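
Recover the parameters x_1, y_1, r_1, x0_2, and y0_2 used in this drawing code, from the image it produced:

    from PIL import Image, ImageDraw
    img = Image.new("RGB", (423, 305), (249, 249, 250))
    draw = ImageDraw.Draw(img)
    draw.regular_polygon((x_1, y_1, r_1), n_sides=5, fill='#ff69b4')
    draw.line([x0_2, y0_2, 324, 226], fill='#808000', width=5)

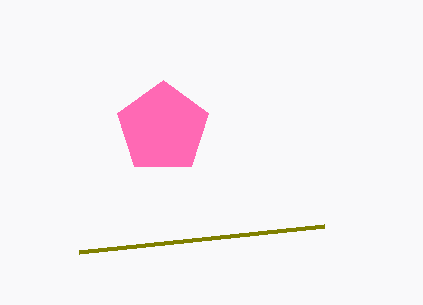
x_1 = 163, y_1 = 128, r_1 = 48, x0_2 = 79, y0_2 = 252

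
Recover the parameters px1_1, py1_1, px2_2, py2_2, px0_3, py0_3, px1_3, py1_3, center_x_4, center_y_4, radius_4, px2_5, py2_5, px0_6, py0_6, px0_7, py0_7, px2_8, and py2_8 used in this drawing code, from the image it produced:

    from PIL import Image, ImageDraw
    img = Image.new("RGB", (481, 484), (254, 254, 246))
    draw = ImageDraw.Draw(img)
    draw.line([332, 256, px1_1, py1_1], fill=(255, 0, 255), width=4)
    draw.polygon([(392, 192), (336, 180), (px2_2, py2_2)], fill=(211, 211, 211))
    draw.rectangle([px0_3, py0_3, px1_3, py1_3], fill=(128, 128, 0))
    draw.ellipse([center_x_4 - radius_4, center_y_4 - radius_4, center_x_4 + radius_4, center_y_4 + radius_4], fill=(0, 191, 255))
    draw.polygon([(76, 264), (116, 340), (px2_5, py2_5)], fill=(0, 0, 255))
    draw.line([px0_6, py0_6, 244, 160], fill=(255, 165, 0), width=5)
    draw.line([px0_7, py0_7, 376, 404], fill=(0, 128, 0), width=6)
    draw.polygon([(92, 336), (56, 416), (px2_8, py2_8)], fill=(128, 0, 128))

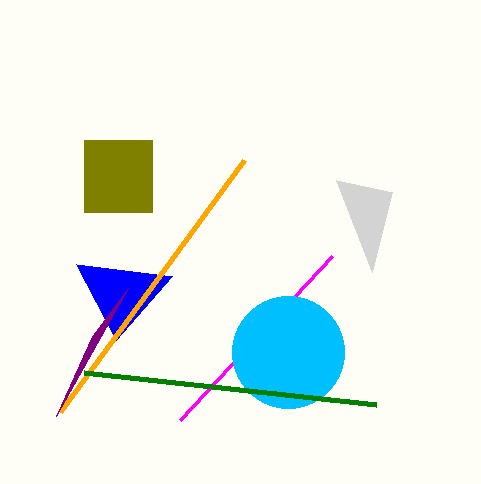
px1_1 = 180; py1_1 = 420; px2_2 = 372; py2_2 = 272; px0_3 = 84; py0_3 = 140; px1_3 = 152; py1_3 = 212; center_x_4 = 288; center_y_4 = 352; radius_4 = 56; px2_5 = 172; py2_5 = 276; px0_6 = 60; py0_6 = 412; px0_7 = 84; py0_7 = 372; px2_8 = 128; py2_8 = 288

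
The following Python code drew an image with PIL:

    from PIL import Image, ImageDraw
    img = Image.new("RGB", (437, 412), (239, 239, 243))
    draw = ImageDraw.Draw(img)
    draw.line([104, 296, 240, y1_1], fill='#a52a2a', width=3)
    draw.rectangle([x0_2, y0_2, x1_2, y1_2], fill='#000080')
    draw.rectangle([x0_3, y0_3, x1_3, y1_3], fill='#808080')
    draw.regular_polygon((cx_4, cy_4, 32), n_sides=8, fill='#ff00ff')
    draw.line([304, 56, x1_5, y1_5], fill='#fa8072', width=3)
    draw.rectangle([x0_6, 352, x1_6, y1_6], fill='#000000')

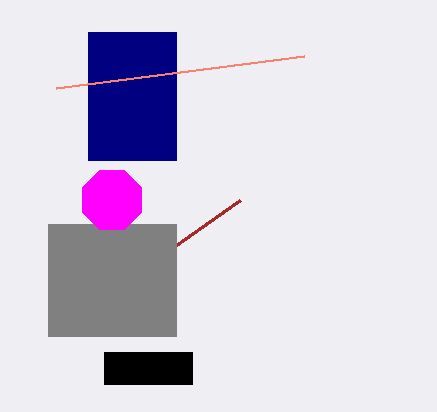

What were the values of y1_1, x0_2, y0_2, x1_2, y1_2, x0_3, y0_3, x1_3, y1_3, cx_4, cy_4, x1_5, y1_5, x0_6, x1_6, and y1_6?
y1_1 = 200; x0_2 = 88; y0_2 = 32; x1_2 = 176; y1_2 = 160; x0_3 = 48; y0_3 = 224; x1_3 = 176; y1_3 = 336; cx_4 = 112; cy_4 = 200; x1_5 = 56; y1_5 = 88; x0_6 = 104; x1_6 = 192; y1_6 = 384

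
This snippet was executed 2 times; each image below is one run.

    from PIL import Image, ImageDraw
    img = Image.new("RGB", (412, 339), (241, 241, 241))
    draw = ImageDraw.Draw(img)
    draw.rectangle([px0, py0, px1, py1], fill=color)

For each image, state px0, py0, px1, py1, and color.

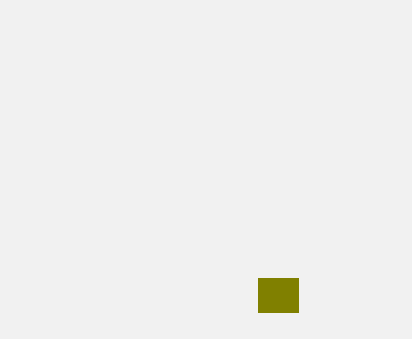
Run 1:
px0 = 258; py0 = 278; px1 = 298; py1 = 312; color = 'olive'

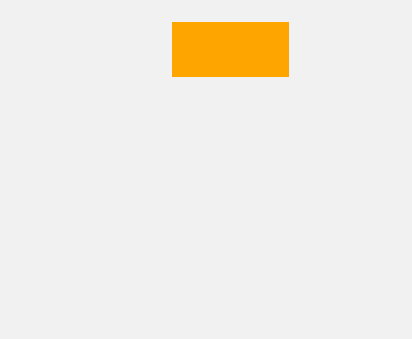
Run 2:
px0 = 172
py0 = 22
px1 = 288
py1 = 76
color = 'orange'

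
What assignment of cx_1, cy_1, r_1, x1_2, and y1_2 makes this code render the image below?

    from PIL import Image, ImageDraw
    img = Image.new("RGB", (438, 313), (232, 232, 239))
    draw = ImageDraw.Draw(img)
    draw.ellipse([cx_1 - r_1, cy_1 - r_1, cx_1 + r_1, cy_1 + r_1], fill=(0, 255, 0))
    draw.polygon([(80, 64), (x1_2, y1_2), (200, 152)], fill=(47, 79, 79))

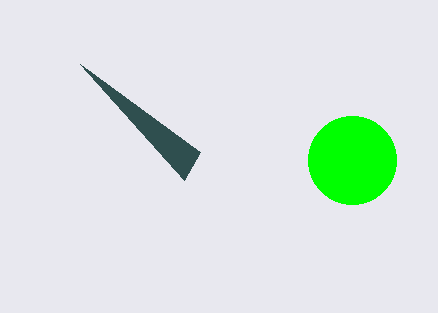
cx_1 = 352
cy_1 = 160
r_1 = 44
x1_2 = 184
y1_2 = 180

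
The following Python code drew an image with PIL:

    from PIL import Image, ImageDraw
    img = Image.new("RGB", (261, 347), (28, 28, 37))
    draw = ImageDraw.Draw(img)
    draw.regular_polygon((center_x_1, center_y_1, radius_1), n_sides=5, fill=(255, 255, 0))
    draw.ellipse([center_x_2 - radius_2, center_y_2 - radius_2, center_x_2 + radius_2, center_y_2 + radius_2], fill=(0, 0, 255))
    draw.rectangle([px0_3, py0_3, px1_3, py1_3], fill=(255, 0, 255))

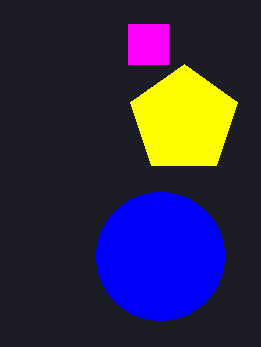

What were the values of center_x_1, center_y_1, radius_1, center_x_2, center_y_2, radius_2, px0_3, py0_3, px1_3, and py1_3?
center_x_1 = 184, center_y_1 = 120, radius_1 = 56, center_x_2 = 160, center_y_2 = 256, radius_2 = 64, px0_3 = 128, py0_3 = 24, px1_3 = 168, py1_3 = 64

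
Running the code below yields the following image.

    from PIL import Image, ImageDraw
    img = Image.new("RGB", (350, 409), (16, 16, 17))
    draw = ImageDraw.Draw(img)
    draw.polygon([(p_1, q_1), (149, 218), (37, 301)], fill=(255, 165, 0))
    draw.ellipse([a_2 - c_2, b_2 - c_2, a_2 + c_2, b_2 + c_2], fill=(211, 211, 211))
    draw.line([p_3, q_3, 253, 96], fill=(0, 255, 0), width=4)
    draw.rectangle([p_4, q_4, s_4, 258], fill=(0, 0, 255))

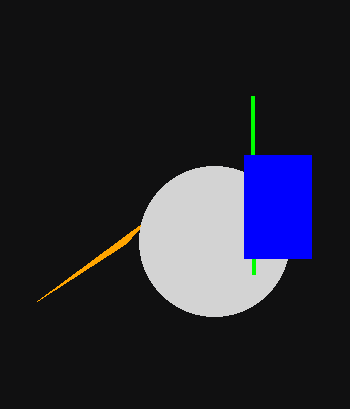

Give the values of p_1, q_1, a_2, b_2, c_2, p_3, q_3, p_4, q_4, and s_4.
p_1 = 125, q_1 = 244, a_2 = 214, b_2 = 241, c_2 = 75, p_3 = 254, q_3 = 274, p_4 = 244, q_4 = 155, s_4 = 311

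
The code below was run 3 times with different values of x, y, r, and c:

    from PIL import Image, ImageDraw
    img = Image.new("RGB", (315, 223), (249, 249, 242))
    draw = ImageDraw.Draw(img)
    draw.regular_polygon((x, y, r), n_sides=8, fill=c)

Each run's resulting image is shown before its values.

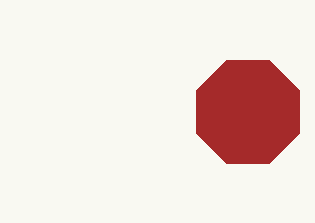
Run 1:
x = 248; y = 112; r = 56; c = 'brown'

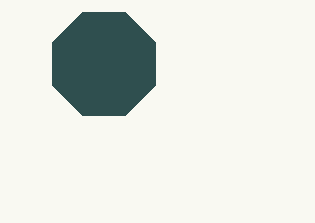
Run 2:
x = 104
y = 64
r = 56
c = 'darkslategray'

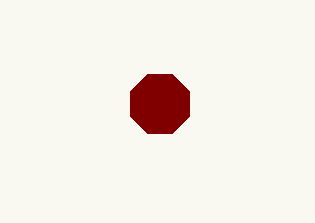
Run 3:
x = 160, y = 104, r = 32, c = 'maroon'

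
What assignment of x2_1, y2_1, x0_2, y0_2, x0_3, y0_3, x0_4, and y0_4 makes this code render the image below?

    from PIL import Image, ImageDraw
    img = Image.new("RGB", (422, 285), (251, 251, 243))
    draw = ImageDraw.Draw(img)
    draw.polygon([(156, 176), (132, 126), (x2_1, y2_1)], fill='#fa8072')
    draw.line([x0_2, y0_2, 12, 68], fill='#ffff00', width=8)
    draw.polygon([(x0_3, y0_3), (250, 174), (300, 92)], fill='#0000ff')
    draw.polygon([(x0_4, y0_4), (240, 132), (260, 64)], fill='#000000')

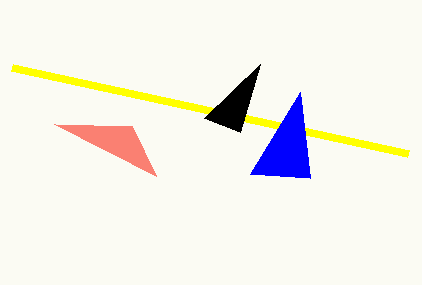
x2_1 = 54
y2_1 = 124
x0_2 = 408
y0_2 = 154
x0_3 = 310
y0_3 = 178
x0_4 = 204
y0_4 = 118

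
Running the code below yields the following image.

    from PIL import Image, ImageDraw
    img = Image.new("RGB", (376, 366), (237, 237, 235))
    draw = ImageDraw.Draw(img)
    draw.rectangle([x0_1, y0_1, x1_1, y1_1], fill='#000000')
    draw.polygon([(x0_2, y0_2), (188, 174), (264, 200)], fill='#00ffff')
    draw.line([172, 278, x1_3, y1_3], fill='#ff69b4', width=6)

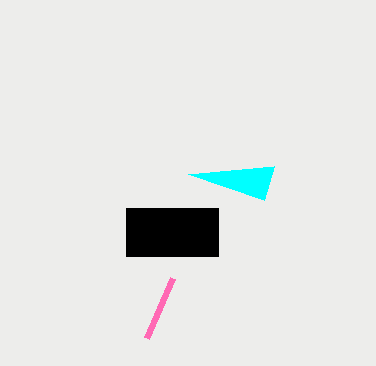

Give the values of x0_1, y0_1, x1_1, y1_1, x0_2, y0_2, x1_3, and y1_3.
x0_1 = 126
y0_1 = 208
x1_1 = 218
y1_1 = 256
x0_2 = 274
y0_2 = 166
x1_3 = 146
y1_3 = 338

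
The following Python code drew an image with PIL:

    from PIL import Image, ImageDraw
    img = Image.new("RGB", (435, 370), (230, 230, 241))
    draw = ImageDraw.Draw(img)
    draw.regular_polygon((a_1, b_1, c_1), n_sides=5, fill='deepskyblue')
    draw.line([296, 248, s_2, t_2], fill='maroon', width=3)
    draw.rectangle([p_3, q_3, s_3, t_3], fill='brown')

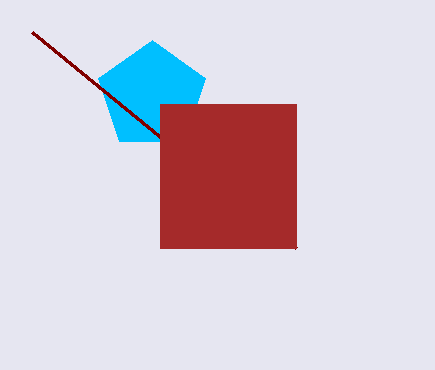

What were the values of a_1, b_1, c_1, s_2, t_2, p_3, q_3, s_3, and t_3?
a_1 = 152; b_1 = 96; c_1 = 56; s_2 = 32; t_2 = 32; p_3 = 160; q_3 = 104; s_3 = 296; t_3 = 248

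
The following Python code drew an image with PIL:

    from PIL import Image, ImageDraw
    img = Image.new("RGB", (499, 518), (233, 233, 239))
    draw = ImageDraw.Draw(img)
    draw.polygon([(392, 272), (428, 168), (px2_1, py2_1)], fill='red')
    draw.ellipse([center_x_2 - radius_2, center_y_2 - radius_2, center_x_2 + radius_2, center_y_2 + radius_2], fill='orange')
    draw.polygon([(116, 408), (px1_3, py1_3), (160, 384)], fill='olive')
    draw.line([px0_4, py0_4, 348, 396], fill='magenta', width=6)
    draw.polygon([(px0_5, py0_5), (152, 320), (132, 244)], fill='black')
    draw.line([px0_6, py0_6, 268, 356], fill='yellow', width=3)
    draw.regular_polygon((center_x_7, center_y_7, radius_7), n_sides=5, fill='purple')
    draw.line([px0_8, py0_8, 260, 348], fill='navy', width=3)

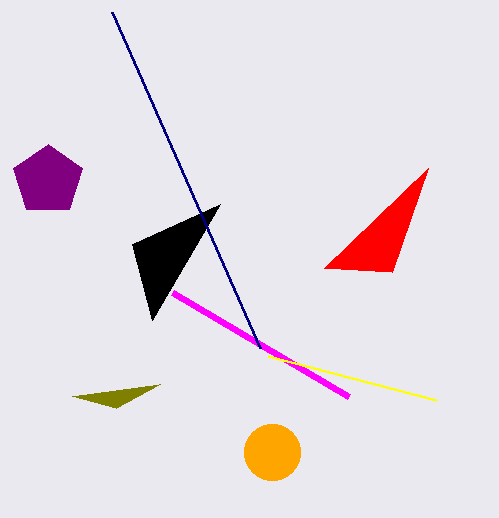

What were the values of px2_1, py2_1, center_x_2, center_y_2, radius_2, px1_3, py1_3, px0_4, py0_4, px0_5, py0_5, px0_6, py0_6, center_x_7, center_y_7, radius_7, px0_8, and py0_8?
px2_1 = 324, py2_1 = 268, center_x_2 = 272, center_y_2 = 452, radius_2 = 28, px1_3 = 72, py1_3 = 396, px0_4 = 172, py0_4 = 292, px0_5 = 220, py0_5 = 204, px0_6 = 436, py0_6 = 400, center_x_7 = 48, center_y_7 = 180, radius_7 = 36, px0_8 = 112, py0_8 = 12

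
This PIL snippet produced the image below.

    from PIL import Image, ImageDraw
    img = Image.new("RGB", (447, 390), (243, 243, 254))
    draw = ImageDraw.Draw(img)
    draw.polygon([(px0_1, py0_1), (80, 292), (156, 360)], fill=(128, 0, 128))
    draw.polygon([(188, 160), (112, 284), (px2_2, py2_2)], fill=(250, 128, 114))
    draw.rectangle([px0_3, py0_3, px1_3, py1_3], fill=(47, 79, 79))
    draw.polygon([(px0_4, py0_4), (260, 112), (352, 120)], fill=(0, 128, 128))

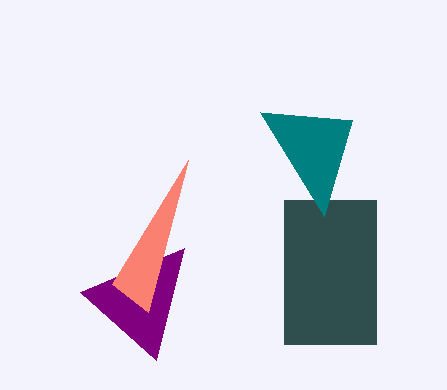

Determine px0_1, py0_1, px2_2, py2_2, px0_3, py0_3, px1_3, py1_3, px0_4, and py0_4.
px0_1 = 184, py0_1 = 248, px2_2 = 148, py2_2 = 312, px0_3 = 284, py0_3 = 200, px1_3 = 376, py1_3 = 344, px0_4 = 324, py0_4 = 216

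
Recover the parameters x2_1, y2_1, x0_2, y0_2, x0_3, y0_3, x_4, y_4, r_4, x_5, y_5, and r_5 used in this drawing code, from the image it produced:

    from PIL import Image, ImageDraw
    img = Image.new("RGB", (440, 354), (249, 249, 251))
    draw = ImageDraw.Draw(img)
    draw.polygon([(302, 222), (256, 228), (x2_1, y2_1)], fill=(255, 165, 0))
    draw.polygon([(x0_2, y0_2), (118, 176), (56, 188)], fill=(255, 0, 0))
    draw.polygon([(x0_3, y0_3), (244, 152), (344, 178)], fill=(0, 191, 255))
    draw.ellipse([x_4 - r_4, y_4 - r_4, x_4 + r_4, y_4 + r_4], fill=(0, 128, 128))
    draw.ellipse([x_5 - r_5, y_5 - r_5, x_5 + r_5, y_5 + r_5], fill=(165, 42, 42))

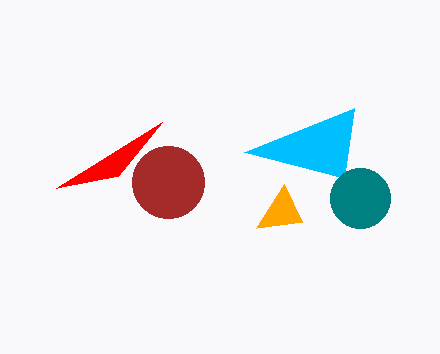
x2_1 = 284
y2_1 = 184
x0_2 = 162
y0_2 = 122
x0_3 = 354
y0_3 = 108
x_4 = 360
y_4 = 198
r_4 = 30
x_5 = 168
y_5 = 182
r_5 = 36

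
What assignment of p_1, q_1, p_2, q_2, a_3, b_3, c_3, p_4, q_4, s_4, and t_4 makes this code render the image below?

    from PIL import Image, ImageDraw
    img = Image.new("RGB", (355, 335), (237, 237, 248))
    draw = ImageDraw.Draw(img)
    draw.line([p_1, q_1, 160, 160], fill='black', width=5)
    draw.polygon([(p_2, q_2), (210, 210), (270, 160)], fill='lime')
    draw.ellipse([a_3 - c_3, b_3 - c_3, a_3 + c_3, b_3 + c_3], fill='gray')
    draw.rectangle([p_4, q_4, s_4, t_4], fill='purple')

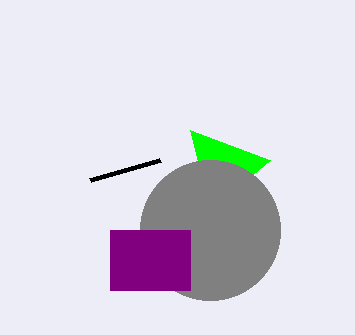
p_1 = 90; q_1 = 180; p_2 = 190; q_2 = 130; a_3 = 210; b_3 = 230; c_3 = 70; p_4 = 110; q_4 = 230; s_4 = 190; t_4 = 290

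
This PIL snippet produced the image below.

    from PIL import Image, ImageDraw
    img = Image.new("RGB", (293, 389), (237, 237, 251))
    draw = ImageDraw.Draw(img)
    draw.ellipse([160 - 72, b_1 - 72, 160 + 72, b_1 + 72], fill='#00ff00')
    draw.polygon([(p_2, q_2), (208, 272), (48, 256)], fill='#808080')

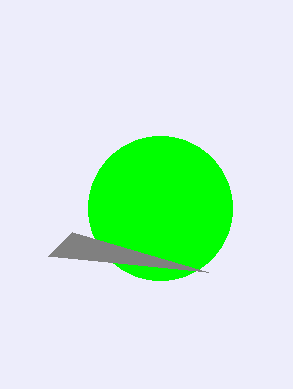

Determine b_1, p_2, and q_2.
b_1 = 208
p_2 = 72
q_2 = 232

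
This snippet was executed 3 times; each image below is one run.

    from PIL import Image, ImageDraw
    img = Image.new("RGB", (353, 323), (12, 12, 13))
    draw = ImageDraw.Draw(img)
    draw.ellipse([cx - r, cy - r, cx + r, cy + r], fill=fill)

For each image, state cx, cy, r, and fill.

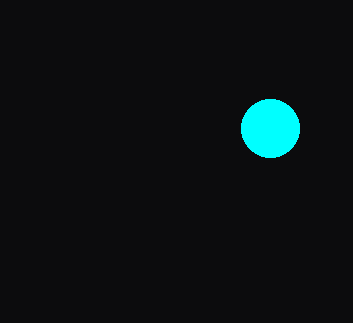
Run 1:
cx = 270; cy = 128; r = 29; fill = 'cyan'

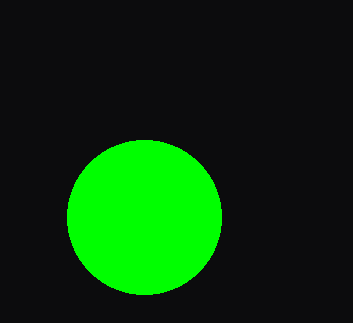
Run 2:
cx = 144
cy = 217
r = 77
fill = 'lime'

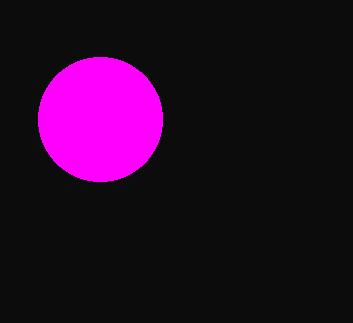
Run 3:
cx = 100, cy = 119, r = 62, fill = 'magenta'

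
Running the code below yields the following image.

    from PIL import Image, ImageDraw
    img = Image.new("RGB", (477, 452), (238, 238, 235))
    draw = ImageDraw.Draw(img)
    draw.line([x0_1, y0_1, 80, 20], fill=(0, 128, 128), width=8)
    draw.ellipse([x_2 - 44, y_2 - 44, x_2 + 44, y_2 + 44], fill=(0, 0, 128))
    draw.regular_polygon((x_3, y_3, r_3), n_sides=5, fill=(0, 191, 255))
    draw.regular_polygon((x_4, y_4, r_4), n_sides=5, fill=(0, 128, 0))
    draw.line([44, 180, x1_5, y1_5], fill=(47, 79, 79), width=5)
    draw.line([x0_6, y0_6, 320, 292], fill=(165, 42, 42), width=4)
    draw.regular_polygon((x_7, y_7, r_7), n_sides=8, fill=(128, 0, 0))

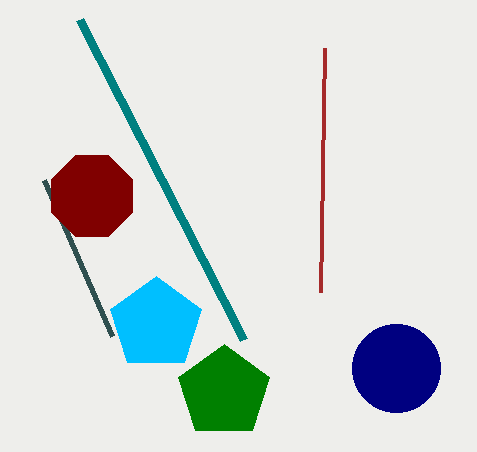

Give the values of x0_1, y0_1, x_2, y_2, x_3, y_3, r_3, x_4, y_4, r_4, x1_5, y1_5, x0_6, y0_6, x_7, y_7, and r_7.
x0_1 = 244
y0_1 = 340
x_2 = 396
y_2 = 368
x_3 = 156
y_3 = 324
r_3 = 48
x_4 = 224
y_4 = 392
r_4 = 48
x1_5 = 112
y1_5 = 336
x0_6 = 324
y0_6 = 48
x_7 = 92
y_7 = 196
r_7 = 44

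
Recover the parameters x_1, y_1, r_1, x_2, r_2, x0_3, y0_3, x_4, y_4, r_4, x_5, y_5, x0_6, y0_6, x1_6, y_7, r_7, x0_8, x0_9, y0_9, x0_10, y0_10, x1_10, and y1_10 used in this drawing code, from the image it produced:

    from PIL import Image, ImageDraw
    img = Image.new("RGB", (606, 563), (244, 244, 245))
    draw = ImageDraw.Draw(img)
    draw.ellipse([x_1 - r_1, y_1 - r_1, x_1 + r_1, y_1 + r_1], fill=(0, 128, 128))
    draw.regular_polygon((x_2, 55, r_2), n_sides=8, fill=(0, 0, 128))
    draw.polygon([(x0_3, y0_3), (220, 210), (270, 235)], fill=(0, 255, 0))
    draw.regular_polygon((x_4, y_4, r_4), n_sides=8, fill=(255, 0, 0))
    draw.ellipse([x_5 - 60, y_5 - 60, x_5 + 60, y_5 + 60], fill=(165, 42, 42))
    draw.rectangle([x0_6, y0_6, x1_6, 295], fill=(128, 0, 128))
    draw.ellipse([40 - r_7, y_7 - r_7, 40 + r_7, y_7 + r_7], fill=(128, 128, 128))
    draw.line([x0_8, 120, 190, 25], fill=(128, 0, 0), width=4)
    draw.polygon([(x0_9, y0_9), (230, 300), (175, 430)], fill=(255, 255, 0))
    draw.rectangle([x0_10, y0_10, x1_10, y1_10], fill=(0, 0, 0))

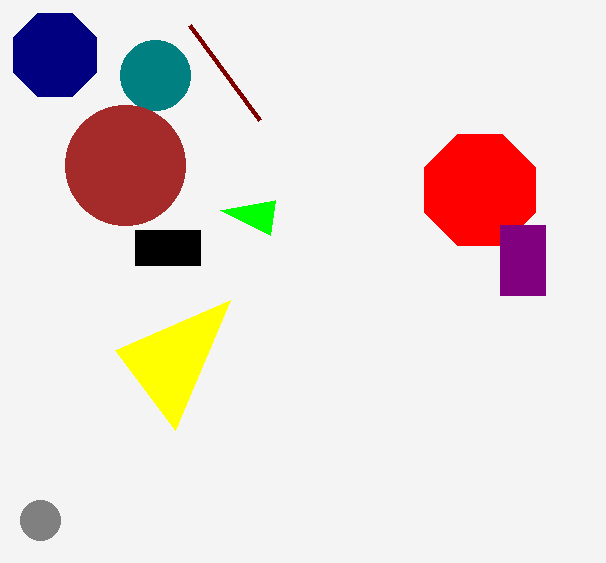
x_1 = 155; y_1 = 75; r_1 = 35; x_2 = 55; r_2 = 45; x0_3 = 275; y0_3 = 200; x_4 = 480; y_4 = 190; r_4 = 60; x_5 = 125; y_5 = 165; x0_6 = 500; y0_6 = 225; x1_6 = 545; y_7 = 520; r_7 = 20; x0_8 = 260; x0_9 = 115; y0_9 = 350; x0_10 = 135; y0_10 = 230; x1_10 = 200; y1_10 = 265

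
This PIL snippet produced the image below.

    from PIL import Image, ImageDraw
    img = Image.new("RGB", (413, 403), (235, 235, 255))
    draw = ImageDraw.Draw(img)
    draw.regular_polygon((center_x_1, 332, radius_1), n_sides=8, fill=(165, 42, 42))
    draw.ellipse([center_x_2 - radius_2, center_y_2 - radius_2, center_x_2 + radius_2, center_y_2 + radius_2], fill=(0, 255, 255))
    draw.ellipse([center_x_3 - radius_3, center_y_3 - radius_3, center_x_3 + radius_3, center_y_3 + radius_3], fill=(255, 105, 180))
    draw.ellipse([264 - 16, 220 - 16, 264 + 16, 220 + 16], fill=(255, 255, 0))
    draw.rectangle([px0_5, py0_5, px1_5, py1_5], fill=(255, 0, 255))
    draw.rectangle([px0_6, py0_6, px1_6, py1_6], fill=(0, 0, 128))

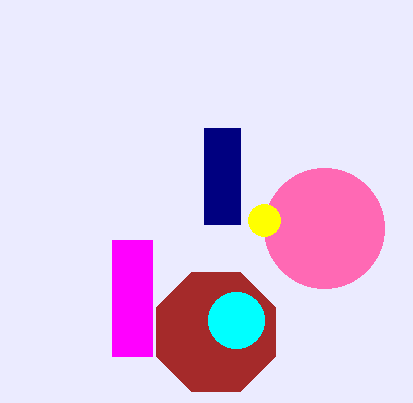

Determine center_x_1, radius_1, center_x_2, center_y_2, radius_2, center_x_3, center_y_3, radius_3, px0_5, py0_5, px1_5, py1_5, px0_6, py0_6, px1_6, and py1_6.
center_x_1 = 216, radius_1 = 64, center_x_2 = 236, center_y_2 = 320, radius_2 = 28, center_x_3 = 324, center_y_3 = 228, radius_3 = 60, px0_5 = 112, py0_5 = 240, px1_5 = 152, py1_5 = 356, px0_6 = 204, py0_6 = 128, px1_6 = 240, py1_6 = 224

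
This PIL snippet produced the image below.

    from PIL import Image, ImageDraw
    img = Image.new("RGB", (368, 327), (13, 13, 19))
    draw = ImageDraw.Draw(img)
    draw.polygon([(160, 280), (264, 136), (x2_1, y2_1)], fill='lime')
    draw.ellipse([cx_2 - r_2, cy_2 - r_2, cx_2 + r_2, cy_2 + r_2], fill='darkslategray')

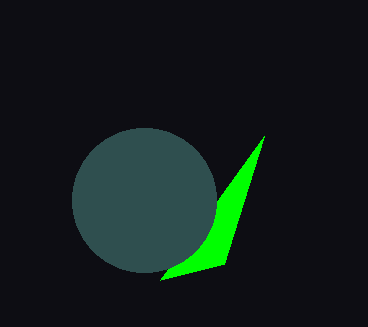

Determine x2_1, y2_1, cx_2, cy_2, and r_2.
x2_1 = 224
y2_1 = 264
cx_2 = 144
cy_2 = 200
r_2 = 72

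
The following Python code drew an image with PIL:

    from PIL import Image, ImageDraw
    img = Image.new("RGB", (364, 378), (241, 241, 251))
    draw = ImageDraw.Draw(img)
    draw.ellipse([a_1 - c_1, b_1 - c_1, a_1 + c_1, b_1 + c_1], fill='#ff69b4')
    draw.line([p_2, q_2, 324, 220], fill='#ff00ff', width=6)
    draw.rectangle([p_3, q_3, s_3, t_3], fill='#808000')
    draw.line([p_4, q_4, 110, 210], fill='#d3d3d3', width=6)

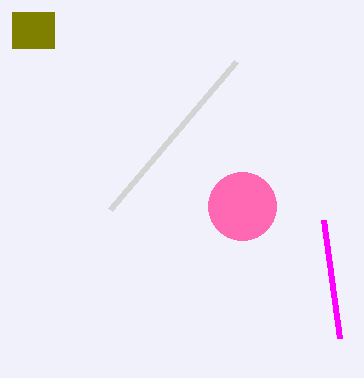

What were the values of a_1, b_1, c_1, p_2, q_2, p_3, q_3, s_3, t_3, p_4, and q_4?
a_1 = 242; b_1 = 206; c_1 = 34; p_2 = 340; q_2 = 338; p_3 = 12; q_3 = 12; s_3 = 54; t_3 = 48; p_4 = 236; q_4 = 62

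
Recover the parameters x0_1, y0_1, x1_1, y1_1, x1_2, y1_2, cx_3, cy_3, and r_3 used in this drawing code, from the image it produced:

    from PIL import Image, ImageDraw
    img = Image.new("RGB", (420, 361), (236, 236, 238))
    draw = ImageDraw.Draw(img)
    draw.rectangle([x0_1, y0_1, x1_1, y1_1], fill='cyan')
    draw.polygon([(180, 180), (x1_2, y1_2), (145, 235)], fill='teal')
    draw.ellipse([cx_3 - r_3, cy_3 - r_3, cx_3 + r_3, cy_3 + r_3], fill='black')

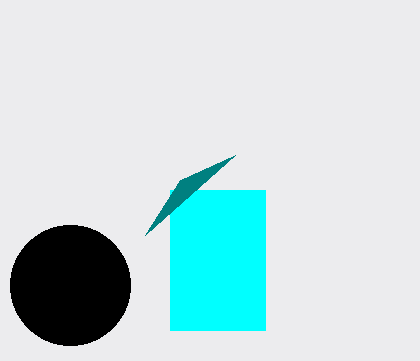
x0_1 = 170; y0_1 = 190; x1_1 = 265; y1_1 = 330; x1_2 = 235; y1_2 = 155; cx_3 = 70; cy_3 = 285; r_3 = 60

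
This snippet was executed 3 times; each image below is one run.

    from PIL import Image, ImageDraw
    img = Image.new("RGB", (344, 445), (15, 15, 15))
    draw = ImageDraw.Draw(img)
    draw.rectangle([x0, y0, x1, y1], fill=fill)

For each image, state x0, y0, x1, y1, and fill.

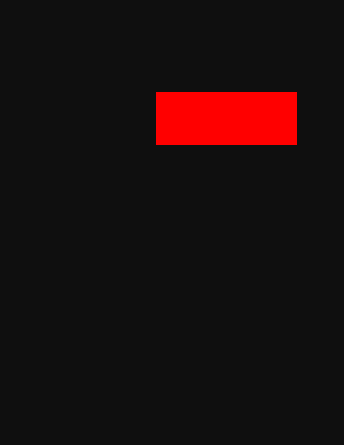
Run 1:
x0 = 156, y0 = 92, x1 = 296, y1 = 144, fill = 'red'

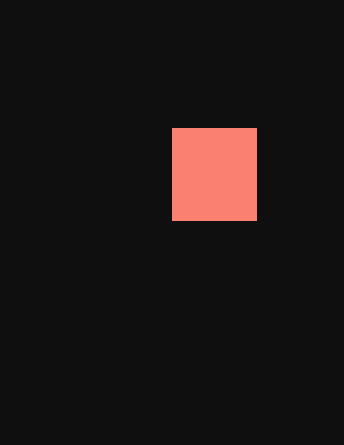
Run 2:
x0 = 172
y0 = 128
x1 = 256
y1 = 220
fill = 'salmon'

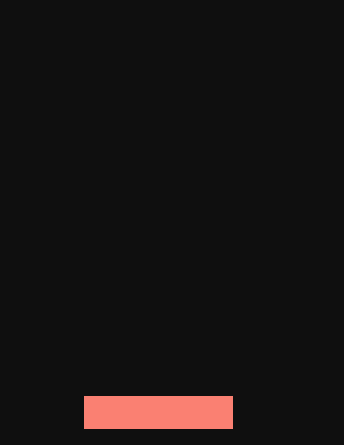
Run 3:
x0 = 84, y0 = 396, x1 = 232, y1 = 428, fill = 'salmon'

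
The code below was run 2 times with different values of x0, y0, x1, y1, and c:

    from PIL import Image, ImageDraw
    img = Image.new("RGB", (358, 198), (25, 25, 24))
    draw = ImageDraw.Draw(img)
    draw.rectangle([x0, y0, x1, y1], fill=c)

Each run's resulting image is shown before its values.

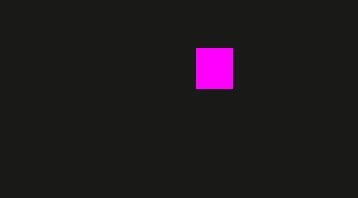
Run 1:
x0 = 196, y0 = 48, x1 = 232, y1 = 88, c = 'magenta'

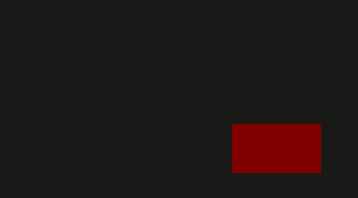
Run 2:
x0 = 232, y0 = 124, x1 = 320, y1 = 172, c = 'maroon'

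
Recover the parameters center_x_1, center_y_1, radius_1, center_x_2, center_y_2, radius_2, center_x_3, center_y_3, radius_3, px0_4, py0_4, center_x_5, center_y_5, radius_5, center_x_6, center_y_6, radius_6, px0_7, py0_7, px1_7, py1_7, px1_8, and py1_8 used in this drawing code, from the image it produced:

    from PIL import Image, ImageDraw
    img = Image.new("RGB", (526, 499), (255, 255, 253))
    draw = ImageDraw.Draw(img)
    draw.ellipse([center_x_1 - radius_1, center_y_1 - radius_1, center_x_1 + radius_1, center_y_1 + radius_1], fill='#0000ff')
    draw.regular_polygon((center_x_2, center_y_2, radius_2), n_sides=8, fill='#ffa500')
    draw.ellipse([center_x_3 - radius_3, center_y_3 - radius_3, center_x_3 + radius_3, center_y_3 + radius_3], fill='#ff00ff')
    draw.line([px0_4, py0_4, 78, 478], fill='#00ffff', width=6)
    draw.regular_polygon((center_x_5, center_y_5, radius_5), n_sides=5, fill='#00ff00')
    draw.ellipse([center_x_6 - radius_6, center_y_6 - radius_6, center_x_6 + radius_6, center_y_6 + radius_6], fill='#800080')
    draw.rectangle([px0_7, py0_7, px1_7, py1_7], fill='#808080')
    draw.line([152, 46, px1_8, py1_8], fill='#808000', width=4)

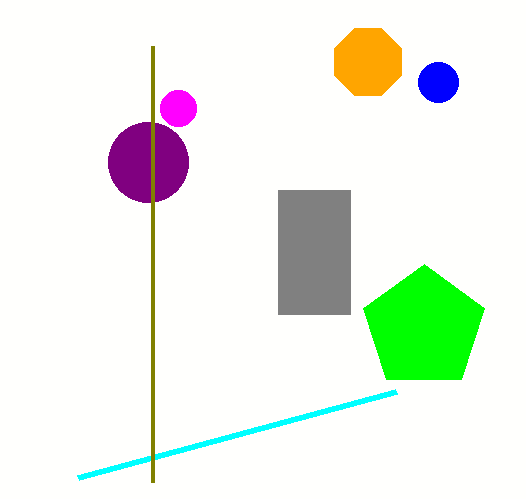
center_x_1 = 438, center_y_1 = 82, radius_1 = 20, center_x_2 = 368, center_y_2 = 62, radius_2 = 36, center_x_3 = 178, center_y_3 = 108, radius_3 = 18, px0_4 = 396, py0_4 = 392, center_x_5 = 424, center_y_5 = 328, radius_5 = 64, center_x_6 = 148, center_y_6 = 162, radius_6 = 40, px0_7 = 278, py0_7 = 190, px1_7 = 350, py1_7 = 314, px1_8 = 152, py1_8 = 482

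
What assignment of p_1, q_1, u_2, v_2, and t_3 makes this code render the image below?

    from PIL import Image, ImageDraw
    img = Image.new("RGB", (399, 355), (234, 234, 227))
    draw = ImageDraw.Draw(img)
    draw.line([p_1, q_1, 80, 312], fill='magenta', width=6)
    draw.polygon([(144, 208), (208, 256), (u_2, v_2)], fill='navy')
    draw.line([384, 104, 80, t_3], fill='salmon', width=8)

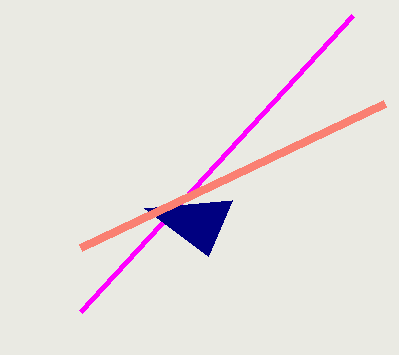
p_1 = 352; q_1 = 16; u_2 = 232; v_2 = 200; t_3 = 248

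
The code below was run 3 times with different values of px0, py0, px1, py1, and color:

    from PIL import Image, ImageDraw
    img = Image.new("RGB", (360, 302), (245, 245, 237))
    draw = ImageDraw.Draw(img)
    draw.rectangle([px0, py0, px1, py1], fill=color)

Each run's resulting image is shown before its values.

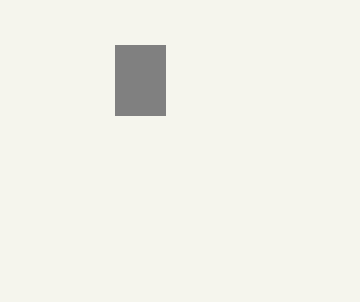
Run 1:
px0 = 115
py0 = 45
px1 = 165
py1 = 115
color = 'gray'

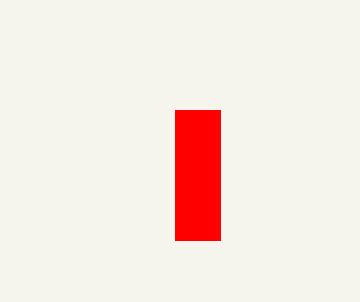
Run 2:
px0 = 175; py0 = 110; px1 = 220; py1 = 240; color = 'red'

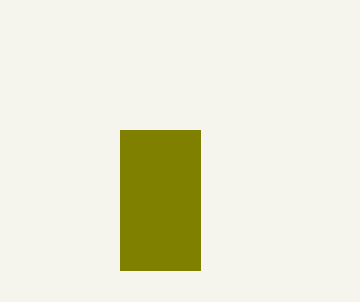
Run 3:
px0 = 120
py0 = 130
px1 = 200
py1 = 270
color = 'olive'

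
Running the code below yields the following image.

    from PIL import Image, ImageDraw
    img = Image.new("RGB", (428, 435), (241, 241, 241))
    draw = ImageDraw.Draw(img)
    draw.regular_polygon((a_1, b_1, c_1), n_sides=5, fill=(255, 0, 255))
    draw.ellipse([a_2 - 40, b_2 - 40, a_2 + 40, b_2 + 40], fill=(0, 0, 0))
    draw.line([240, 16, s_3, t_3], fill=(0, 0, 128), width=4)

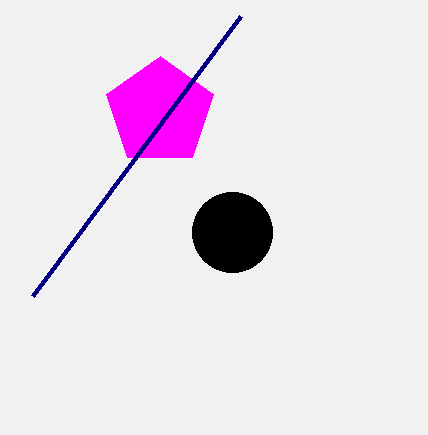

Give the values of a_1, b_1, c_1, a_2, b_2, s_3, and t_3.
a_1 = 160; b_1 = 112; c_1 = 56; a_2 = 232; b_2 = 232; s_3 = 32; t_3 = 296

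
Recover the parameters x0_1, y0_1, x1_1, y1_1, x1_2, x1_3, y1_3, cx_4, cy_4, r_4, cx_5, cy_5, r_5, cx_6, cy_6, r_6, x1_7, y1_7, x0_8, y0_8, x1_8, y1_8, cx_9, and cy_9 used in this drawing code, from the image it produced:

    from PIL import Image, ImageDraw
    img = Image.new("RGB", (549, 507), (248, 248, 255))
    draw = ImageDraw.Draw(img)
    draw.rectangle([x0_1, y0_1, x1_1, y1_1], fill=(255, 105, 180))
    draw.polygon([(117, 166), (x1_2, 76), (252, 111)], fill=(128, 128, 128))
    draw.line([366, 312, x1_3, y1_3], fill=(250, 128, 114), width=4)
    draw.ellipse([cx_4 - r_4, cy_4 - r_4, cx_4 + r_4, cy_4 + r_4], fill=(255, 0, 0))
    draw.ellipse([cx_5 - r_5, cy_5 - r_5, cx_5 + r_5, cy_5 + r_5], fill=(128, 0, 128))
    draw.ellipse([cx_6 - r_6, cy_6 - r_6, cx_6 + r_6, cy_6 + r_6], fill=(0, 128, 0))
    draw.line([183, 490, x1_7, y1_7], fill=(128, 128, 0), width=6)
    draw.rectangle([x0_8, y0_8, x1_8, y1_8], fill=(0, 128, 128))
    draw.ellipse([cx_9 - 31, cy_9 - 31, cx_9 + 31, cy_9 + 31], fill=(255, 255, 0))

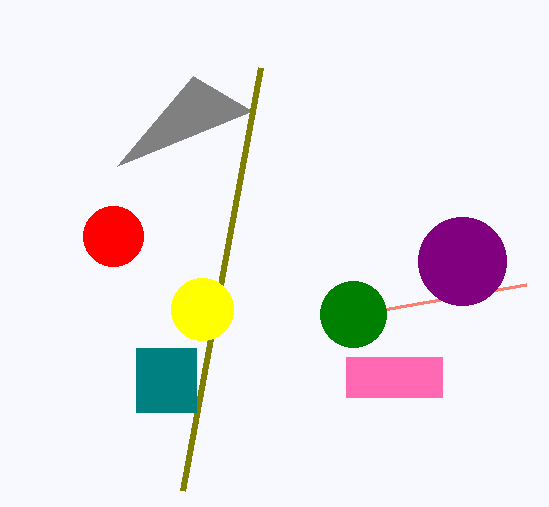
x0_1 = 346, y0_1 = 357, x1_1 = 442, y1_1 = 397, x1_2 = 193, x1_3 = 526, y1_3 = 284, cx_4 = 113, cy_4 = 236, r_4 = 30, cx_5 = 462, cy_5 = 261, r_5 = 44, cx_6 = 353, cy_6 = 314, r_6 = 33, x1_7 = 261, y1_7 = 67, x0_8 = 136, y0_8 = 348, x1_8 = 196, y1_8 = 412, cx_9 = 202, cy_9 = 309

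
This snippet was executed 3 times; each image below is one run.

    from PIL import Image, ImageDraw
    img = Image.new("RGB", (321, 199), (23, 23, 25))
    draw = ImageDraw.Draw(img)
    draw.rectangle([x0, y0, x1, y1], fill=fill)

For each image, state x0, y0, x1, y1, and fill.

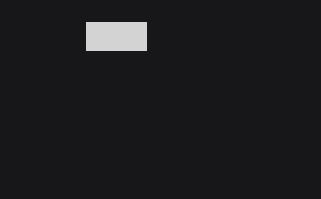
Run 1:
x0 = 86, y0 = 22, x1 = 146, y1 = 50, fill = 'lightgray'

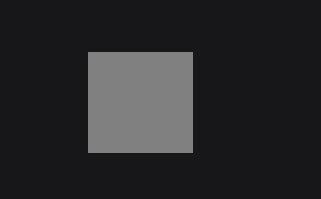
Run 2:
x0 = 88; y0 = 52; x1 = 192; y1 = 152; fill = 'gray'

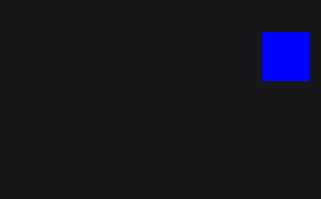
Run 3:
x0 = 262, y0 = 32, x1 = 308, y1 = 80, fill = 'blue'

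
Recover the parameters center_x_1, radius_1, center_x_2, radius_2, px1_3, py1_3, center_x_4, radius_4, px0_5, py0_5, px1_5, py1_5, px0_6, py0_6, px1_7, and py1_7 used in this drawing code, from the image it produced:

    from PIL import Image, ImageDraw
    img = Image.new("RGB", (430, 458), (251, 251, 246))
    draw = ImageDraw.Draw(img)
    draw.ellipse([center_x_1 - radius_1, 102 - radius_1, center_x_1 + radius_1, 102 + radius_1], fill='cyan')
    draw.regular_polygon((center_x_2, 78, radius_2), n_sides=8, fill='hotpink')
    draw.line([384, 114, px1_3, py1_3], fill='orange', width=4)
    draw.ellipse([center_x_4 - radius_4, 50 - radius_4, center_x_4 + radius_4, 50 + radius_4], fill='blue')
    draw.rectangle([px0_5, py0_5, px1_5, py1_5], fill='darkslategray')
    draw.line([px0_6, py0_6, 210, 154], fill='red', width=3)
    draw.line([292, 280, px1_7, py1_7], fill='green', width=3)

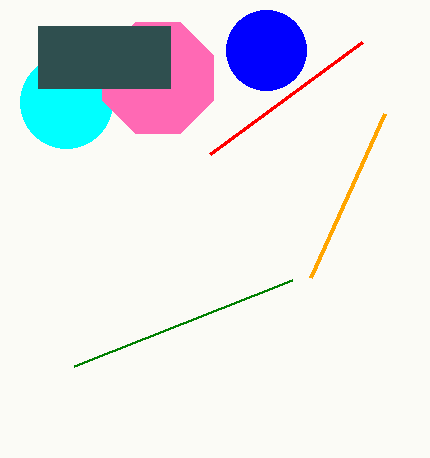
center_x_1 = 66, radius_1 = 46, center_x_2 = 158, radius_2 = 60, px1_3 = 310, py1_3 = 278, center_x_4 = 266, radius_4 = 40, px0_5 = 38, py0_5 = 26, px1_5 = 170, py1_5 = 88, px0_6 = 362, py0_6 = 42, px1_7 = 74, py1_7 = 366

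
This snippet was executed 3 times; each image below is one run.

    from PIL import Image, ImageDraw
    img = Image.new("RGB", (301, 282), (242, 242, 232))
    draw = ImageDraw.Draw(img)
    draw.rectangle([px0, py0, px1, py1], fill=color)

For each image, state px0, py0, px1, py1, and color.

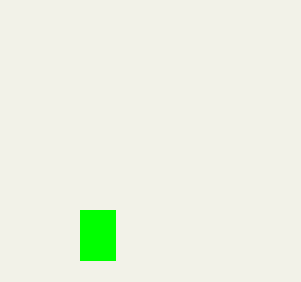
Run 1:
px0 = 80, py0 = 210, px1 = 115, py1 = 260, color = 'lime'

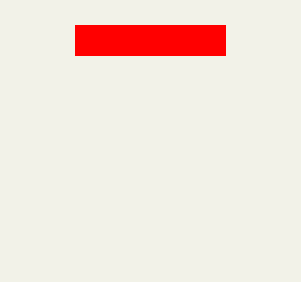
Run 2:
px0 = 75
py0 = 25
px1 = 225
py1 = 55
color = 'red'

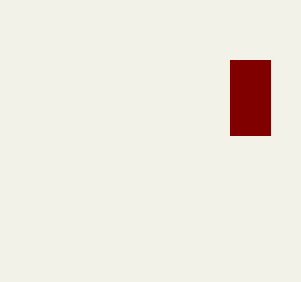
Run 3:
px0 = 230, py0 = 60, px1 = 270, py1 = 135, color = 'maroon'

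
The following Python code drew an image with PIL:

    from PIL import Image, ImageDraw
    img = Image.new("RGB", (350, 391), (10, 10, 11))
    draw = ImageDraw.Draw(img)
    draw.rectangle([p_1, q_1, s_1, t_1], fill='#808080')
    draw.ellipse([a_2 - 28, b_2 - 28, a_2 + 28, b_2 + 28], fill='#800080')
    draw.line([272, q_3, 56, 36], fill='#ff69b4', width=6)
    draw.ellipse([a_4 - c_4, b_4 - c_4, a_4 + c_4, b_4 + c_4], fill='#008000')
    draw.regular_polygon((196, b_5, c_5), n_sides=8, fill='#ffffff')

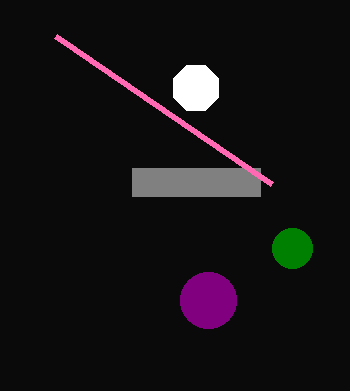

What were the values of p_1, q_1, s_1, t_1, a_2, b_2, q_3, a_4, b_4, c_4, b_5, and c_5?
p_1 = 132; q_1 = 168; s_1 = 260; t_1 = 196; a_2 = 208; b_2 = 300; q_3 = 184; a_4 = 292; b_4 = 248; c_4 = 20; b_5 = 88; c_5 = 24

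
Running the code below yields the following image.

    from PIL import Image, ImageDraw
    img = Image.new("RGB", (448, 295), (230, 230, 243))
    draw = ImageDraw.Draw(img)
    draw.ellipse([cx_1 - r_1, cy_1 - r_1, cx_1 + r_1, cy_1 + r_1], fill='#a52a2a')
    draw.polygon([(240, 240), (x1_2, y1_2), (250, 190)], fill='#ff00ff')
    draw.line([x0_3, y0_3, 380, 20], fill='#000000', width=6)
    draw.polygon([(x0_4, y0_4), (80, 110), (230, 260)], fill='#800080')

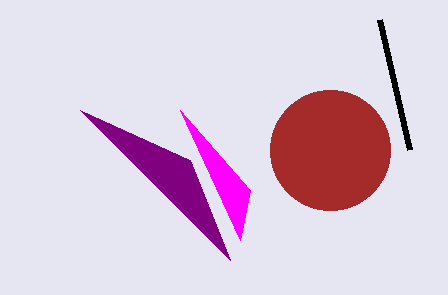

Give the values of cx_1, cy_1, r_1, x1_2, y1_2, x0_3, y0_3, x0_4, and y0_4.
cx_1 = 330; cy_1 = 150; r_1 = 60; x1_2 = 180; y1_2 = 110; x0_3 = 410; y0_3 = 150; x0_4 = 190; y0_4 = 160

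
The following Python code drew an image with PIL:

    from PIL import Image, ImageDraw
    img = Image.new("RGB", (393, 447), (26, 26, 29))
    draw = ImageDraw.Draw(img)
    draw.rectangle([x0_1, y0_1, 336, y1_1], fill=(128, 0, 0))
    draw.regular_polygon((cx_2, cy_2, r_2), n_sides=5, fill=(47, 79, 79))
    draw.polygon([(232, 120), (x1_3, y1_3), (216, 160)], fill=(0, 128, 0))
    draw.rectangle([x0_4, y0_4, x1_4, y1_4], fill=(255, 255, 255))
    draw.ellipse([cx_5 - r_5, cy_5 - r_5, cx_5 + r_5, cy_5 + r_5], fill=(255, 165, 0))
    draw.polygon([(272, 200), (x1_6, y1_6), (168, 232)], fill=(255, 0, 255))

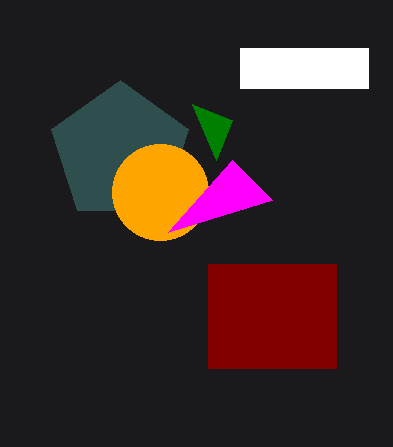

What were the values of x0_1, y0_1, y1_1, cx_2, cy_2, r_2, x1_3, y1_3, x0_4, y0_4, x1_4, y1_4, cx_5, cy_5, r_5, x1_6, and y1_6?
x0_1 = 208
y0_1 = 264
y1_1 = 368
cx_2 = 120
cy_2 = 152
r_2 = 72
x1_3 = 192
y1_3 = 104
x0_4 = 240
y0_4 = 48
x1_4 = 368
y1_4 = 88
cx_5 = 160
cy_5 = 192
r_5 = 48
x1_6 = 232
y1_6 = 160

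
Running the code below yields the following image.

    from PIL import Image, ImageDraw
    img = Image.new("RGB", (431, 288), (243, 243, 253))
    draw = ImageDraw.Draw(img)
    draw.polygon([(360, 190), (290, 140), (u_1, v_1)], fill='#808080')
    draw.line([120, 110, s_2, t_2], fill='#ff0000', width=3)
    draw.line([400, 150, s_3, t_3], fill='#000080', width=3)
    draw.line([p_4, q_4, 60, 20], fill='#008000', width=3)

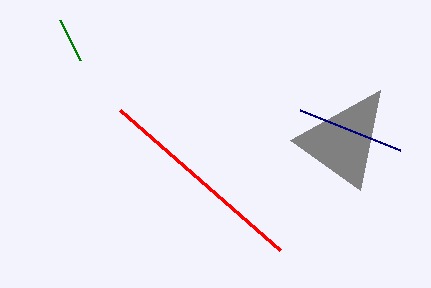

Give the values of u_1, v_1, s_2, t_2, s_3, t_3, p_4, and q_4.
u_1 = 380; v_1 = 90; s_2 = 280; t_2 = 250; s_3 = 300; t_3 = 110; p_4 = 80; q_4 = 60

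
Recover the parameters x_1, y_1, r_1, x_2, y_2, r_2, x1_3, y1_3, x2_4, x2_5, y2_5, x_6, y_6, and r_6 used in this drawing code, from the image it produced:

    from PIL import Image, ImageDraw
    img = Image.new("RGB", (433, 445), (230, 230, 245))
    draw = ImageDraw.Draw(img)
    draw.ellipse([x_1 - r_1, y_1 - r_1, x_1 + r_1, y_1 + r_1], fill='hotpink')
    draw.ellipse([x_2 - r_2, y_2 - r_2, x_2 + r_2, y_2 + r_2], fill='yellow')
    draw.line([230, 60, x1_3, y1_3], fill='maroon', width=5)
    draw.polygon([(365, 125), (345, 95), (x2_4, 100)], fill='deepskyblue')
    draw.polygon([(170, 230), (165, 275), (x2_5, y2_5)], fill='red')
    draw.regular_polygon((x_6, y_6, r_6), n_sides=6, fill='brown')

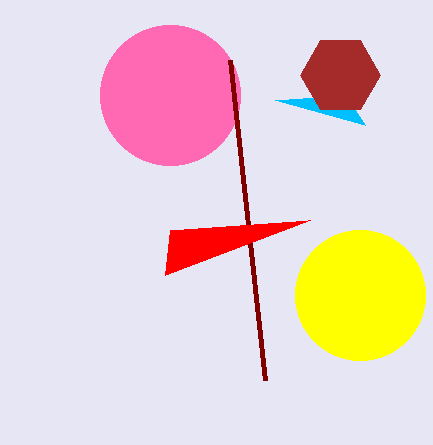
x_1 = 170
y_1 = 95
r_1 = 70
x_2 = 360
y_2 = 295
r_2 = 65
x1_3 = 265
y1_3 = 380
x2_4 = 275
x2_5 = 310
y2_5 = 220
x_6 = 340
y_6 = 75
r_6 = 40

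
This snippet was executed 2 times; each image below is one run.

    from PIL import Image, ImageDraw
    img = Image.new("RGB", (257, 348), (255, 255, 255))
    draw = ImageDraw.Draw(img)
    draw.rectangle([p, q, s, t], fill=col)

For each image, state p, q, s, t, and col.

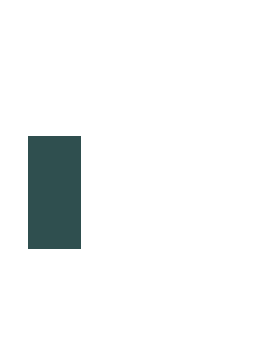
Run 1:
p = 28, q = 136, s = 80, t = 248, col = 'darkslategray'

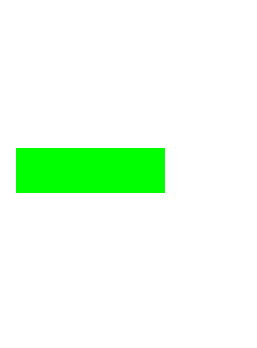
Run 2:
p = 16; q = 148; s = 164; t = 192; col = 'lime'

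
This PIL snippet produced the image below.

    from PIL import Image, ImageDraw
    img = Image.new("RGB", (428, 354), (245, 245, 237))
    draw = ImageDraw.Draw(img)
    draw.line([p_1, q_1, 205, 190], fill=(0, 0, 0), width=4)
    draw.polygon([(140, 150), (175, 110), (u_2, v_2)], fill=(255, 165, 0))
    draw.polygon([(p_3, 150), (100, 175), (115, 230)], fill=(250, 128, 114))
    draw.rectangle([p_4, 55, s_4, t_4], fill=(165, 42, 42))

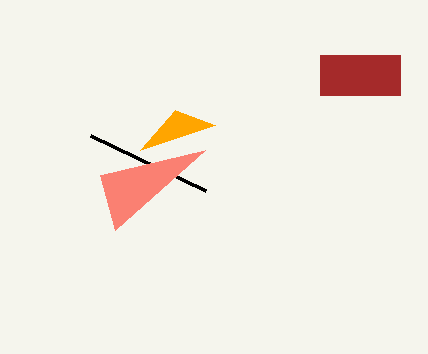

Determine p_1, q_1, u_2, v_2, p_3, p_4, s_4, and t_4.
p_1 = 90; q_1 = 135; u_2 = 215; v_2 = 125; p_3 = 205; p_4 = 320; s_4 = 400; t_4 = 95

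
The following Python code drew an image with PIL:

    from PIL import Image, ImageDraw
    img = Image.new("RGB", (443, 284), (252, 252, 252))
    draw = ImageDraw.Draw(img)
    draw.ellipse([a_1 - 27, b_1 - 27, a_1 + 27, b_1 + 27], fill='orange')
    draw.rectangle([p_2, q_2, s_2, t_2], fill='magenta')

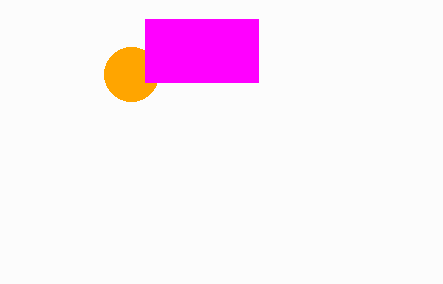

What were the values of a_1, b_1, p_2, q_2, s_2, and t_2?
a_1 = 131
b_1 = 74
p_2 = 145
q_2 = 19
s_2 = 258
t_2 = 82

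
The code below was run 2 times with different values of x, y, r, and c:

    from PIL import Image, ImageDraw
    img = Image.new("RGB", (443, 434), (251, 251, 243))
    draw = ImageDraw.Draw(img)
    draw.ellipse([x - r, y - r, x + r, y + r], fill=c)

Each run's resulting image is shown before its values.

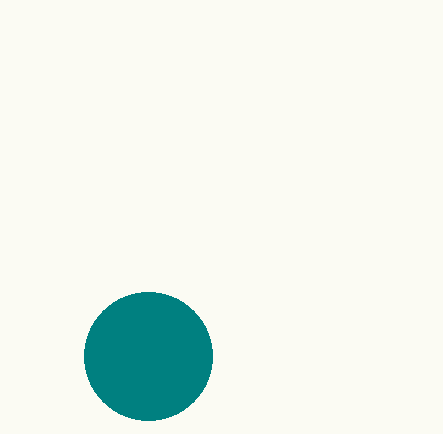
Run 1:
x = 148
y = 356
r = 64
c = 'teal'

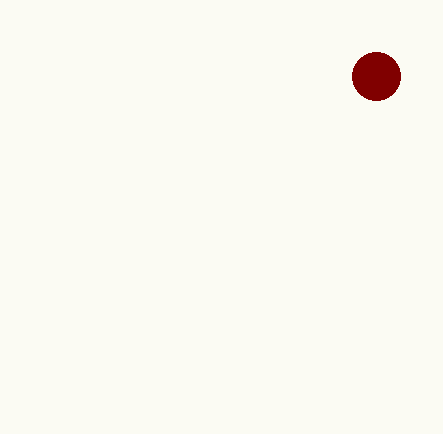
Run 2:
x = 376
y = 76
r = 24
c = 'maroon'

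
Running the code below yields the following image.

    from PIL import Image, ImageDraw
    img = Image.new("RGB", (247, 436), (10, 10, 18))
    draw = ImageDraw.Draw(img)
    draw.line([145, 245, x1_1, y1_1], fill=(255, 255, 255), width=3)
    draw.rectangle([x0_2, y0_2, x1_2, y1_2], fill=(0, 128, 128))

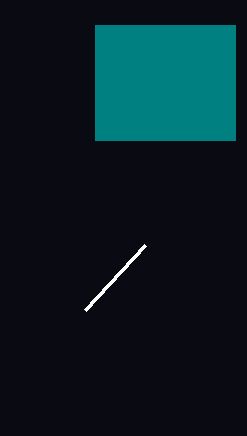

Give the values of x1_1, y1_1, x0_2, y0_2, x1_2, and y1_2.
x1_1 = 85; y1_1 = 310; x0_2 = 95; y0_2 = 25; x1_2 = 235; y1_2 = 140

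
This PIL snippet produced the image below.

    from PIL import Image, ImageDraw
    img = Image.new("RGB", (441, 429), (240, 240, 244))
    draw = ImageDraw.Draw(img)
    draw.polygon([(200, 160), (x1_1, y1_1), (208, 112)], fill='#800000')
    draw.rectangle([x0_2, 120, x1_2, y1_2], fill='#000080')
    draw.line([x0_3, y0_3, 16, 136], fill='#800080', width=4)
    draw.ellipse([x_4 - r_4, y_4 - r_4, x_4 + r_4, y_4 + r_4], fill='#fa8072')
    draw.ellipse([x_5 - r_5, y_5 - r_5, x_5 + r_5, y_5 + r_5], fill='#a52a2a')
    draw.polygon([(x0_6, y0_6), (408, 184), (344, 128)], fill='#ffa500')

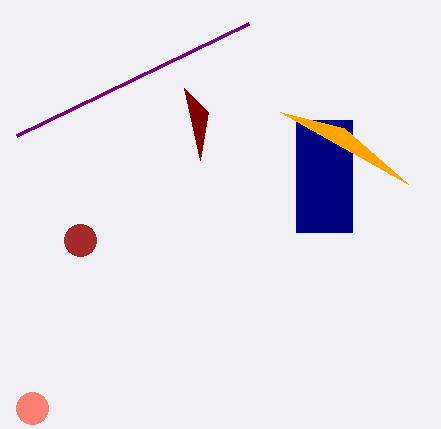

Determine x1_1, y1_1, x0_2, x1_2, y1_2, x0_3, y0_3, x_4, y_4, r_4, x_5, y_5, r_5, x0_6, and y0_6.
x1_1 = 184
y1_1 = 88
x0_2 = 296
x1_2 = 352
y1_2 = 232
x0_3 = 248
y0_3 = 24
x_4 = 32
y_4 = 408
r_4 = 16
x_5 = 80
y_5 = 240
r_5 = 16
x0_6 = 280
y0_6 = 112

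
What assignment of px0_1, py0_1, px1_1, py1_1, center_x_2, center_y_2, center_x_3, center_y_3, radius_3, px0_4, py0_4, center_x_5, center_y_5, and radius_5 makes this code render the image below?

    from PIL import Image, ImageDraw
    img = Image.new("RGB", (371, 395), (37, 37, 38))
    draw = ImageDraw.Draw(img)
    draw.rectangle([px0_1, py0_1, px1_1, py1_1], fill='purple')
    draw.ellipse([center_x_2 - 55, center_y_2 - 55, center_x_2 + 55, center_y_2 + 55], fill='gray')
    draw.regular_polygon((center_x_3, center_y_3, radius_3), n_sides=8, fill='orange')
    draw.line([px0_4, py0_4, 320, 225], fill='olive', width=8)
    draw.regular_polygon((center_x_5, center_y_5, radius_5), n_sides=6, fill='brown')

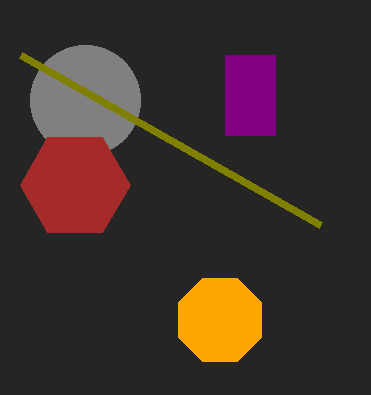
px0_1 = 225; py0_1 = 55; px1_1 = 275; py1_1 = 135; center_x_2 = 85; center_y_2 = 100; center_x_3 = 220; center_y_3 = 320; radius_3 = 45; px0_4 = 20; py0_4 = 55; center_x_5 = 75; center_y_5 = 185; radius_5 = 55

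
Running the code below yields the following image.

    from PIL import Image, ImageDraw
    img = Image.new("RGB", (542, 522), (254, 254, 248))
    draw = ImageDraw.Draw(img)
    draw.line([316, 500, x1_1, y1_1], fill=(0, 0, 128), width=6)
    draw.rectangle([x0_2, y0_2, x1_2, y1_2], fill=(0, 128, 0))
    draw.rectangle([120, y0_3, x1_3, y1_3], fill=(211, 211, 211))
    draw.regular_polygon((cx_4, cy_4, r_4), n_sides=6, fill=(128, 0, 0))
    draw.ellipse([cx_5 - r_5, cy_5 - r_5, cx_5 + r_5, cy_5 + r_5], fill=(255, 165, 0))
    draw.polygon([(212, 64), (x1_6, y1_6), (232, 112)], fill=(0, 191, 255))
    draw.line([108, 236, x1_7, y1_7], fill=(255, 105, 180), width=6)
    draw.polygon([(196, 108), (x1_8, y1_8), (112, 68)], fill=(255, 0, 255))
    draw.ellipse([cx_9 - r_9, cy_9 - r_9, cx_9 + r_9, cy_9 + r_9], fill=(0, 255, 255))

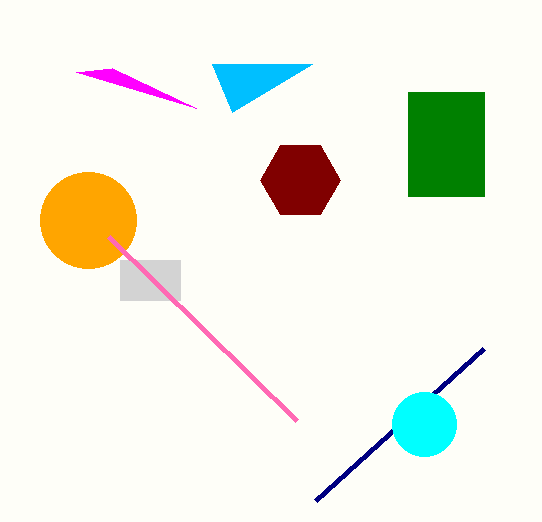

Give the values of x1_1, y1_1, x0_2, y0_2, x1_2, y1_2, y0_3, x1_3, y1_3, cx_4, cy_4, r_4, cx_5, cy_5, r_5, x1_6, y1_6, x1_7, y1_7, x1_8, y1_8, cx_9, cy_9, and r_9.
x1_1 = 484; y1_1 = 348; x0_2 = 408; y0_2 = 92; x1_2 = 484; y1_2 = 196; y0_3 = 260; x1_3 = 180; y1_3 = 300; cx_4 = 300; cy_4 = 180; r_4 = 40; cx_5 = 88; cy_5 = 220; r_5 = 48; x1_6 = 312; y1_6 = 64; x1_7 = 296; y1_7 = 420; x1_8 = 76; y1_8 = 72; cx_9 = 424; cy_9 = 424; r_9 = 32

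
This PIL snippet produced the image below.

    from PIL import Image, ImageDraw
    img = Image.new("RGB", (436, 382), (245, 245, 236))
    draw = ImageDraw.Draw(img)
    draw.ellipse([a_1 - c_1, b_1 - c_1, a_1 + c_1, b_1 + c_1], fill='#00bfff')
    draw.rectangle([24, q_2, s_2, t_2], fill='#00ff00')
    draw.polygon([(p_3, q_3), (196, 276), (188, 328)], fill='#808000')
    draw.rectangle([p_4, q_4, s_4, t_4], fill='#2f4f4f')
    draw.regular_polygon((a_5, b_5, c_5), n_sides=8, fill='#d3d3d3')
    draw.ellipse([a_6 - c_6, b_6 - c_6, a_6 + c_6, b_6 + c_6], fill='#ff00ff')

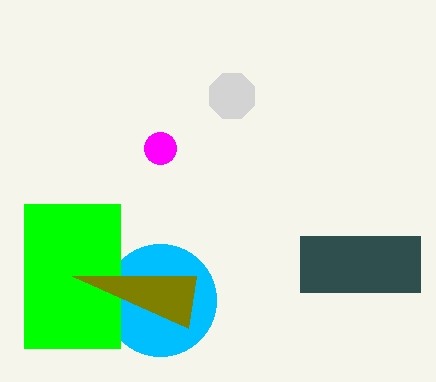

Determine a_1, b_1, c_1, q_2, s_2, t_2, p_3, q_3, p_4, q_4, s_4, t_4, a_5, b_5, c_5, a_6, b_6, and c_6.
a_1 = 160
b_1 = 300
c_1 = 56
q_2 = 204
s_2 = 120
t_2 = 348
p_3 = 72
q_3 = 276
p_4 = 300
q_4 = 236
s_4 = 420
t_4 = 292
a_5 = 232
b_5 = 96
c_5 = 24
a_6 = 160
b_6 = 148
c_6 = 16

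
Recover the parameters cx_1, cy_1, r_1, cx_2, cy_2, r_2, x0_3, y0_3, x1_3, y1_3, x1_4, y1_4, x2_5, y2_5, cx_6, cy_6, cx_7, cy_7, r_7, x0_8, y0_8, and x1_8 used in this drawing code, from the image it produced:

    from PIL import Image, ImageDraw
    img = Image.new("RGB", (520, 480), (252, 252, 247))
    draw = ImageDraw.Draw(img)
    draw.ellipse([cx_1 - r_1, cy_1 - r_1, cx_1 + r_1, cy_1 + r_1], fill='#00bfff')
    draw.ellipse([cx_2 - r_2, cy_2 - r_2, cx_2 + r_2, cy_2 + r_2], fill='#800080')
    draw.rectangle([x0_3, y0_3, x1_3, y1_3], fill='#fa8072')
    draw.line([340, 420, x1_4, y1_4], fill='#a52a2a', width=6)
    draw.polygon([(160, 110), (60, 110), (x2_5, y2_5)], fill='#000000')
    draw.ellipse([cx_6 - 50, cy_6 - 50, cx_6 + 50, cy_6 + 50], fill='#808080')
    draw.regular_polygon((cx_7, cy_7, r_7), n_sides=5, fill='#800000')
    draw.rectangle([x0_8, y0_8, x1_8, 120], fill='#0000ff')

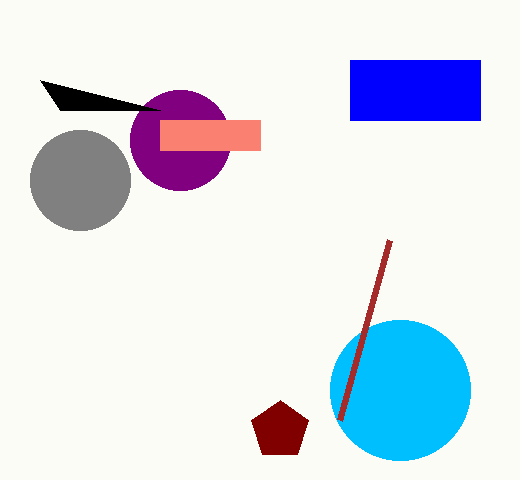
cx_1 = 400
cy_1 = 390
r_1 = 70
cx_2 = 180
cy_2 = 140
r_2 = 50
x0_3 = 160
y0_3 = 120
x1_3 = 260
y1_3 = 150
x1_4 = 390
y1_4 = 240
x2_5 = 40
y2_5 = 80
cx_6 = 80
cy_6 = 180
cx_7 = 280
cy_7 = 430
r_7 = 30
x0_8 = 350
y0_8 = 60
x1_8 = 480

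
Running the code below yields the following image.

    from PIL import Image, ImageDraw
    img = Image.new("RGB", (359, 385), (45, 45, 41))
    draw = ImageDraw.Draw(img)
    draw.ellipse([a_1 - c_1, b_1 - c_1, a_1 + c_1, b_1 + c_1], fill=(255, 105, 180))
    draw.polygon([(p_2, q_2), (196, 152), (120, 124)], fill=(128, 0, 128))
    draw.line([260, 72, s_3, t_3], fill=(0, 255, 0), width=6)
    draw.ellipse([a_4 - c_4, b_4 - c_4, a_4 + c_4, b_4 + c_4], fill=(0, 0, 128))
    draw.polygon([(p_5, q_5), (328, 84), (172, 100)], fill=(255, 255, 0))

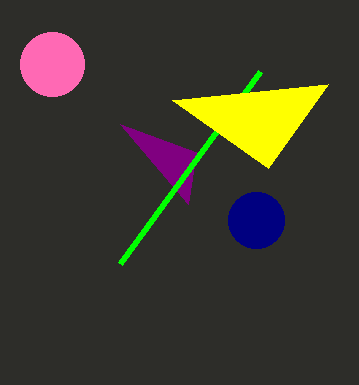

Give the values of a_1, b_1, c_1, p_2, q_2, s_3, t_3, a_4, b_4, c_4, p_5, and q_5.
a_1 = 52
b_1 = 64
c_1 = 32
p_2 = 188
q_2 = 204
s_3 = 120
t_3 = 264
a_4 = 256
b_4 = 220
c_4 = 28
p_5 = 268
q_5 = 168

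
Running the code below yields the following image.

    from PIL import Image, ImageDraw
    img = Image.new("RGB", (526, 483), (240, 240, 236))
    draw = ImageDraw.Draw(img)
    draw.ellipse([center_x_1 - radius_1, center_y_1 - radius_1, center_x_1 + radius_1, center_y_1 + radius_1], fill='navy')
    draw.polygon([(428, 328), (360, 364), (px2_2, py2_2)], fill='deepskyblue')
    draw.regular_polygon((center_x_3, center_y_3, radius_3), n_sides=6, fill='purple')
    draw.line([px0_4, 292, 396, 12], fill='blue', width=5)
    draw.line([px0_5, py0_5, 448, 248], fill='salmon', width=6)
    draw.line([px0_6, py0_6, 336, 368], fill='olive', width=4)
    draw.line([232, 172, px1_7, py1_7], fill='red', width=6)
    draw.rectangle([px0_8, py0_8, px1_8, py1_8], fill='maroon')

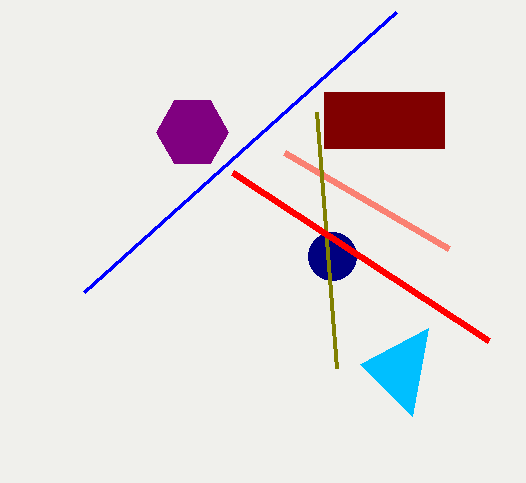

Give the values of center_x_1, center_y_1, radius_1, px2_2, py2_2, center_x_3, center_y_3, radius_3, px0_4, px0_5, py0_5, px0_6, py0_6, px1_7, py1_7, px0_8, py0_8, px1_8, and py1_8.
center_x_1 = 332; center_y_1 = 256; radius_1 = 24; px2_2 = 412; py2_2 = 416; center_x_3 = 192; center_y_3 = 132; radius_3 = 36; px0_4 = 84; px0_5 = 284; py0_5 = 152; px0_6 = 316; py0_6 = 112; px1_7 = 488; py1_7 = 340; px0_8 = 324; py0_8 = 92; px1_8 = 444; py1_8 = 148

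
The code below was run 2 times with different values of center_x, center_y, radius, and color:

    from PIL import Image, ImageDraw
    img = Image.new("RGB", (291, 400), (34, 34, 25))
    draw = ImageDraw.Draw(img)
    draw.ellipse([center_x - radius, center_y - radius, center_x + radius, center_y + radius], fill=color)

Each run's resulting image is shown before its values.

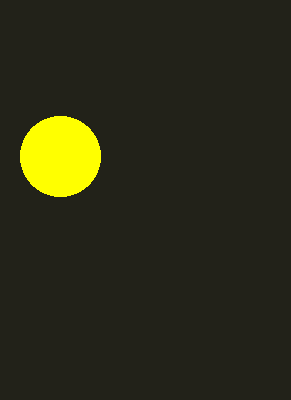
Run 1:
center_x = 60
center_y = 156
radius = 40
color = 'yellow'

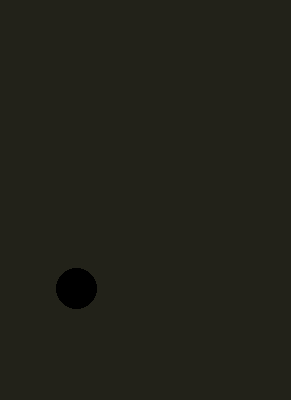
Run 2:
center_x = 76; center_y = 288; radius = 20; color = 'black'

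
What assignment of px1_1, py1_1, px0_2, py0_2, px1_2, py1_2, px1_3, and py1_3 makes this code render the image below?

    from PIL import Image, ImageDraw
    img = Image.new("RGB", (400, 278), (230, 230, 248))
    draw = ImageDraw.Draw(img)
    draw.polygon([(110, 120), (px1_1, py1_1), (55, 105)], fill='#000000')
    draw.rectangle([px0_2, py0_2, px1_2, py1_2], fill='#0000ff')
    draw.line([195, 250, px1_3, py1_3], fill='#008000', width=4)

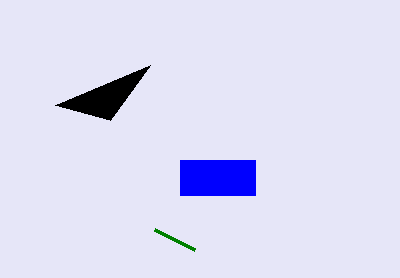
px1_1 = 150, py1_1 = 65, px0_2 = 180, py0_2 = 160, px1_2 = 255, py1_2 = 195, px1_3 = 155, py1_3 = 230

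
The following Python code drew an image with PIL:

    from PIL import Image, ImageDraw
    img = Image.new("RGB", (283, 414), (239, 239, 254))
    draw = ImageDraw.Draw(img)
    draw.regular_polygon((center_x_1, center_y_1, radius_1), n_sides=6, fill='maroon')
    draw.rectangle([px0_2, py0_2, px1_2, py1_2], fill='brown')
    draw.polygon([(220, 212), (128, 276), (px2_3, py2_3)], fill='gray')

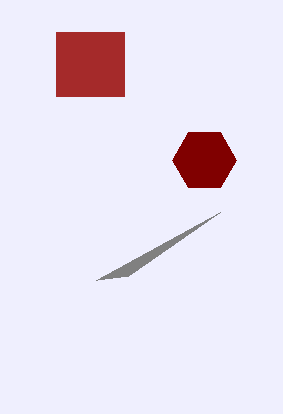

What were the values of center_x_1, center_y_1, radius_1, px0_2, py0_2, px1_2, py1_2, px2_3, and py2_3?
center_x_1 = 204
center_y_1 = 160
radius_1 = 32
px0_2 = 56
py0_2 = 32
px1_2 = 124
py1_2 = 96
px2_3 = 96
py2_3 = 280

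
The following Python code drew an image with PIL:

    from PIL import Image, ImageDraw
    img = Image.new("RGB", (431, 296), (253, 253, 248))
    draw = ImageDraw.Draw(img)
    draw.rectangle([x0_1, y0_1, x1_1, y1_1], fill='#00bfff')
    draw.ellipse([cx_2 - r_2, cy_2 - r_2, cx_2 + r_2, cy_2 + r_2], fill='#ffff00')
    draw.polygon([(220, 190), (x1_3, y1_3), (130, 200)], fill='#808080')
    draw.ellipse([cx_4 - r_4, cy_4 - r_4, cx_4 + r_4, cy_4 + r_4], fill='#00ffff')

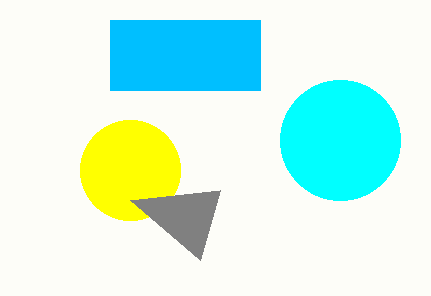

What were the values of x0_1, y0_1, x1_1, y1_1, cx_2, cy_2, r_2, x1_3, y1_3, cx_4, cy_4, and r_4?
x0_1 = 110, y0_1 = 20, x1_1 = 260, y1_1 = 90, cx_2 = 130, cy_2 = 170, r_2 = 50, x1_3 = 200, y1_3 = 260, cx_4 = 340, cy_4 = 140, r_4 = 60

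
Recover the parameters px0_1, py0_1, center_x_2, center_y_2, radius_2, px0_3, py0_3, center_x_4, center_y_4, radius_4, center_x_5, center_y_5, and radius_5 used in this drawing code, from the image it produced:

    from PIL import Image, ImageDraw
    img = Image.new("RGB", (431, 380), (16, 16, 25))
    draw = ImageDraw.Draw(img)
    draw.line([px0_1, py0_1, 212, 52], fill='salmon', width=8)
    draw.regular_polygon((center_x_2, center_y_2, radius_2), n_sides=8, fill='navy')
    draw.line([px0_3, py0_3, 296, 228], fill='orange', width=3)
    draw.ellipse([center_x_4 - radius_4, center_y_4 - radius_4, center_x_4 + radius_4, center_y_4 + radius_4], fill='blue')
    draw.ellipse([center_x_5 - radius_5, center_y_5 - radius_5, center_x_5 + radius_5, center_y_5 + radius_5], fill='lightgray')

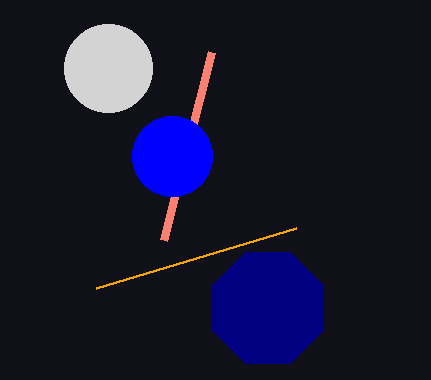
px0_1 = 164; py0_1 = 240; center_x_2 = 268; center_y_2 = 308; radius_2 = 60; px0_3 = 96; py0_3 = 288; center_x_4 = 172; center_y_4 = 156; radius_4 = 40; center_x_5 = 108; center_y_5 = 68; radius_5 = 44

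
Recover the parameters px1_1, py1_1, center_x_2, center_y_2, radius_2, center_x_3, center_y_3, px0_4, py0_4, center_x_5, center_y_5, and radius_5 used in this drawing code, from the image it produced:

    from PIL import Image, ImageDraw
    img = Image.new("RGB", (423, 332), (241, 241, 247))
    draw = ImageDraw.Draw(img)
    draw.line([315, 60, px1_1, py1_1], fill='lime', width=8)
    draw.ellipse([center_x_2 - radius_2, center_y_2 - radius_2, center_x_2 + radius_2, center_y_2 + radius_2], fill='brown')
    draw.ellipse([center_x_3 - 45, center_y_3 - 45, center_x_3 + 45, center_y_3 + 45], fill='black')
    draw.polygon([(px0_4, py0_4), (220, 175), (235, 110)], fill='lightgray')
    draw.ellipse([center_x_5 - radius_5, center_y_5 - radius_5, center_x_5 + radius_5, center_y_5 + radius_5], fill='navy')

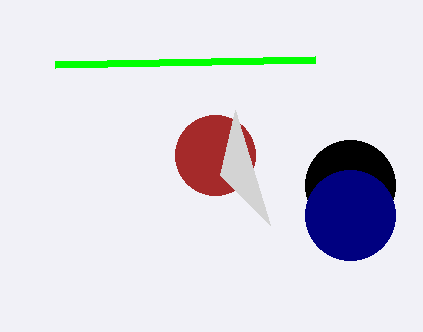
px1_1 = 55
py1_1 = 65
center_x_2 = 215
center_y_2 = 155
radius_2 = 40
center_x_3 = 350
center_y_3 = 185
px0_4 = 270
py0_4 = 225
center_x_5 = 350
center_y_5 = 215
radius_5 = 45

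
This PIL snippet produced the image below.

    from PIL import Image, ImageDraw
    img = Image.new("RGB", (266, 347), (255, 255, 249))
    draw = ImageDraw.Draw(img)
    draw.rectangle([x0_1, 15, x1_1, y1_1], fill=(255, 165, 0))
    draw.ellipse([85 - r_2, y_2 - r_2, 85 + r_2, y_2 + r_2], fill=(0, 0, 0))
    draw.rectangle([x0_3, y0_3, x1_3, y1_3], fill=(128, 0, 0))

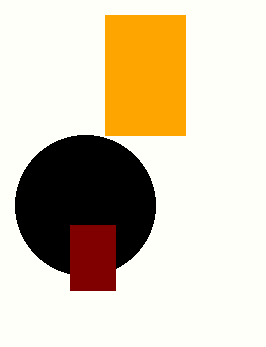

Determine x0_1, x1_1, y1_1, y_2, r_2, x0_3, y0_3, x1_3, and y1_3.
x0_1 = 105
x1_1 = 185
y1_1 = 135
y_2 = 205
r_2 = 70
x0_3 = 70
y0_3 = 225
x1_3 = 115
y1_3 = 290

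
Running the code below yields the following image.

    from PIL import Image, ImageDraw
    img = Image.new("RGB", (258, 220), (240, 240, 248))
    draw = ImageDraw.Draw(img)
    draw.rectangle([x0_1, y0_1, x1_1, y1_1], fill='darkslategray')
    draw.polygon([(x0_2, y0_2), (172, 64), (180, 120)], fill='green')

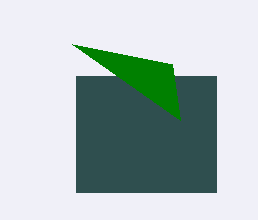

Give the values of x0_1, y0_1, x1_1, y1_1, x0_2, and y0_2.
x0_1 = 76, y0_1 = 76, x1_1 = 216, y1_1 = 192, x0_2 = 72, y0_2 = 44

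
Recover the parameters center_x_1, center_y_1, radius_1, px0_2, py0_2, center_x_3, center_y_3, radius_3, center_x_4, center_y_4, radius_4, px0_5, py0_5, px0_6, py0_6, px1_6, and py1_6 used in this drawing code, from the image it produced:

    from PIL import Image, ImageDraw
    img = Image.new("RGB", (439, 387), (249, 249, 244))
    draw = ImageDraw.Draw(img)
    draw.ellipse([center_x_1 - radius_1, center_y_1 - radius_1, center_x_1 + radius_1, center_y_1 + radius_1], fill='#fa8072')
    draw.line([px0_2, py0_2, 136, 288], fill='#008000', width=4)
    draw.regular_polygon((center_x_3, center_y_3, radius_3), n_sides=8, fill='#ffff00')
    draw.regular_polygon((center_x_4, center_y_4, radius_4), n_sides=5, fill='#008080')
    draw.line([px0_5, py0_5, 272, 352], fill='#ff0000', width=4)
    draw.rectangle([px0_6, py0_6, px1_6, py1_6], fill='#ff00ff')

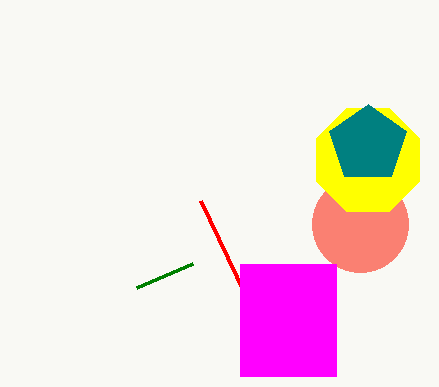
center_x_1 = 360, center_y_1 = 224, radius_1 = 48, px0_2 = 192, py0_2 = 264, center_x_3 = 368, center_y_3 = 160, radius_3 = 56, center_x_4 = 368, center_y_4 = 144, radius_4 = 40, px0_5 = 200, py0_5 = 200, px0_6 = 240, py0_6 = 264, px1_6 = 336, py1_6 = 376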